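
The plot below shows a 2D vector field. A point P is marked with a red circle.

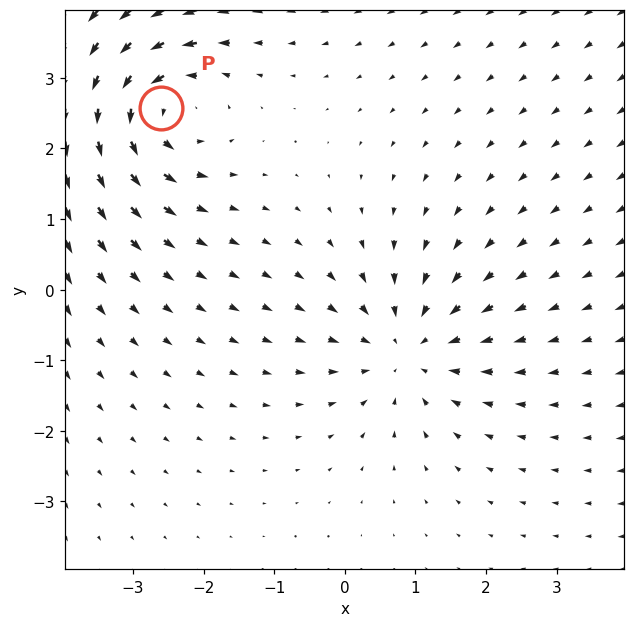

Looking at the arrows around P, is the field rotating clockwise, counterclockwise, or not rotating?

Near P at (-2.6, 2.6) the arrows circulate counterclockwise. The curl (z-component) there is about +5; positive curl means counterclockwise rotation.

counterclockwise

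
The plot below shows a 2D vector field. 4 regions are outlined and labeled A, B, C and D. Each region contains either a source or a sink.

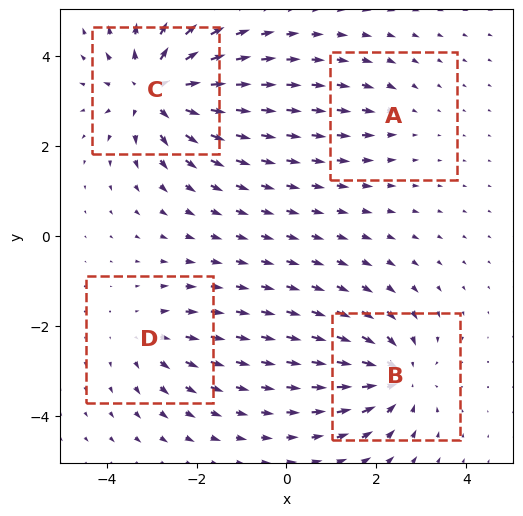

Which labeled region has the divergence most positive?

Divergence at each region's feature centre — A: about -2, B: about -5, C: about +7, D: about +3. Region C is most positive.

C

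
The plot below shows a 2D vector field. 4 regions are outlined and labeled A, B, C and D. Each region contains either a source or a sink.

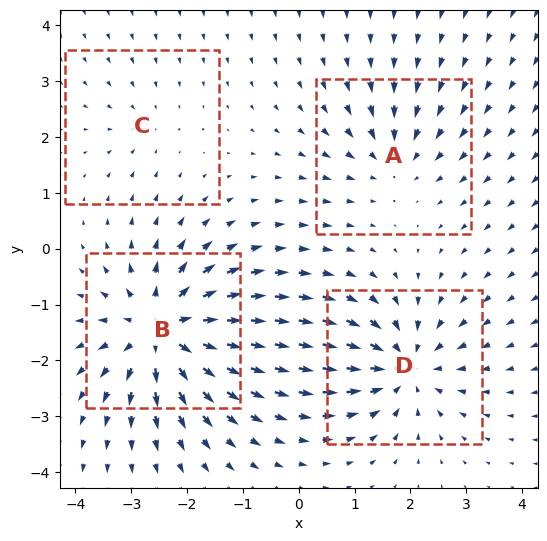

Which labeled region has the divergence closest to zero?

Divergence at each region's feature centre — A: about -4, B: about +8, C: about -2, D: about -6. Region C is closest to zero.

C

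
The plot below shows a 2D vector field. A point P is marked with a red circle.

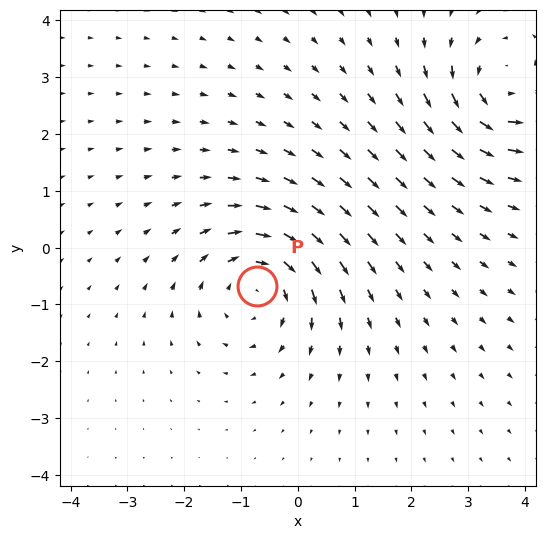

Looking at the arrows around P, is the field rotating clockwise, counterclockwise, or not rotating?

clockwise

Near P at (-0.7, -0.7) the arrows circulate clockwise. The curl (z-component) there is about -4; negative curl means clockwise rotation.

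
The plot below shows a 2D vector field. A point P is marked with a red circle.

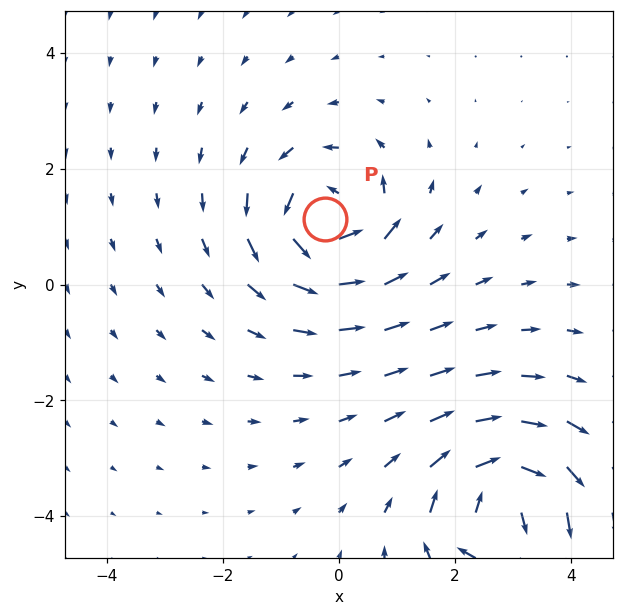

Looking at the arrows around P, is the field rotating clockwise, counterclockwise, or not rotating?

Near P at (-0.2, 1.1) the arrows circulate counterclockwise. The curl (z-component) there is about +5; positive curl means counterclockwise rotation.

counterclockwise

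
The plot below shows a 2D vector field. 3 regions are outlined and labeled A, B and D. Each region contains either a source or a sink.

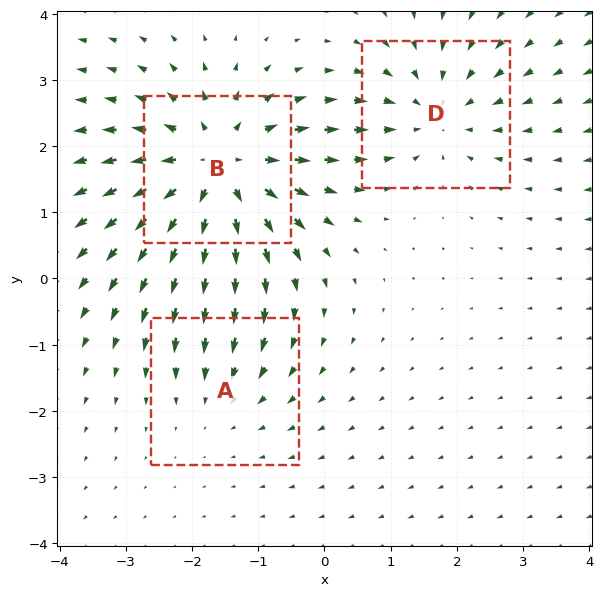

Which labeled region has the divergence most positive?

B

Divergence at each region's feature centre — A: about -2, B: about +5, D: about -3. Region B is most positive.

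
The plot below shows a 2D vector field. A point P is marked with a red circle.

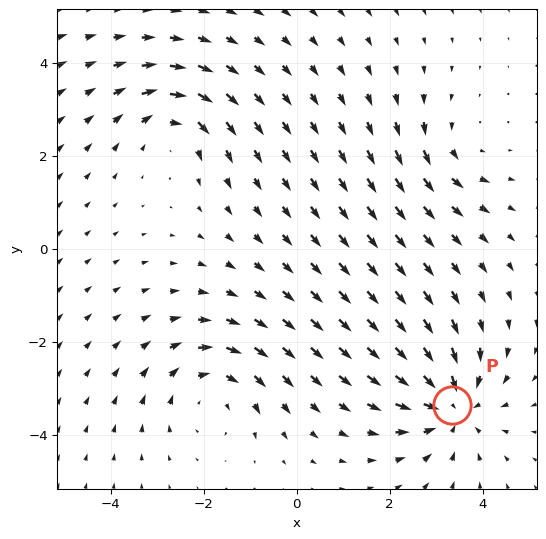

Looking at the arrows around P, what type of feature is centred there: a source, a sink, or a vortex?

sink

At P (3.3, -3.4) the arrows converge inward. Divergence about -5, curl ≈0 — negative divergence with near-zero curl is a sink.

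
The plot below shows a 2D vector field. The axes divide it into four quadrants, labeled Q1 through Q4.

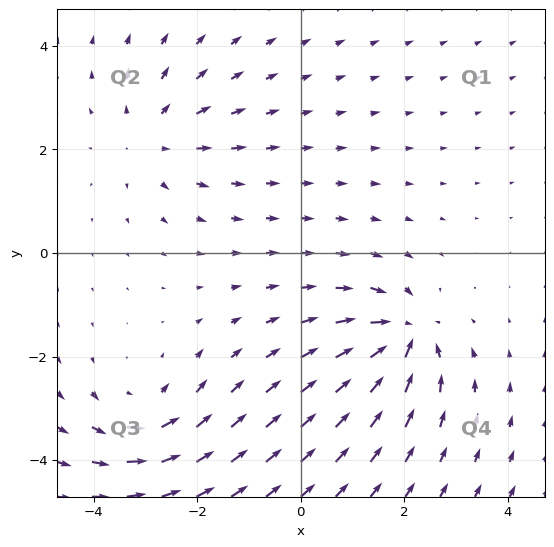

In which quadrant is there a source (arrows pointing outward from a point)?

Q2

The source sits at approximately (-2.9, 2.2), which lies in quadrant Q2. The divergence there is about +2, positive as expected for a source.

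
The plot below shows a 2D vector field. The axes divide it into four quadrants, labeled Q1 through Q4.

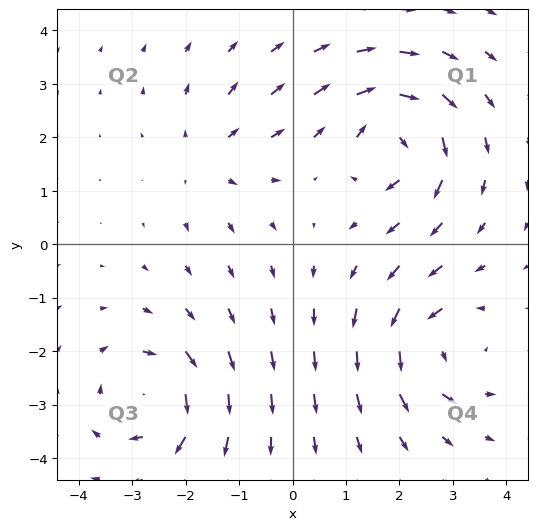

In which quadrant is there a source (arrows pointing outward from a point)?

The source sits at approximately (-1.5, 1.6), which lies in quadrant Q2. The divergence there is about +3, positive as expected for a source.

Q2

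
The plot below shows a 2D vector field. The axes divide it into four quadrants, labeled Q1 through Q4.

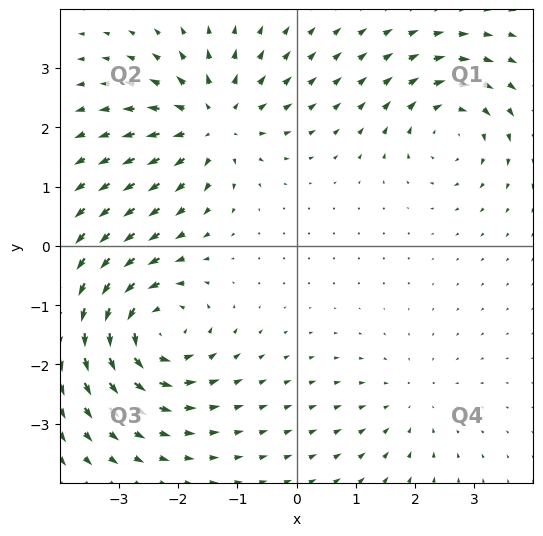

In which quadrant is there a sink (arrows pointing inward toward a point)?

Q4

The sink sits at approximately (1.9, -2.7), which lies in quadrant Q4. The divergence there is about -2, negative as expected for a sink.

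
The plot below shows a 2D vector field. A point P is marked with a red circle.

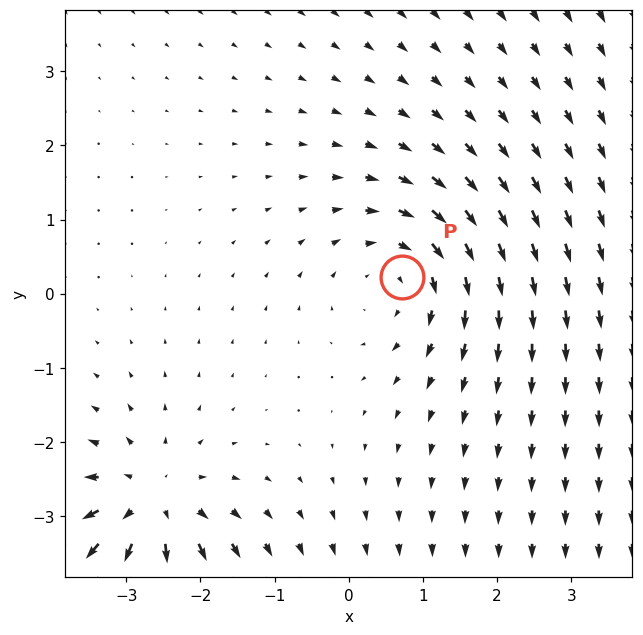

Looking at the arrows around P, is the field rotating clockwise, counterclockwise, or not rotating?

clockwise

Near P at (0.7, 0.2) the arrows circulate clockwise. The curl (z-component) there is about -2; negative curl means clockwise rotation.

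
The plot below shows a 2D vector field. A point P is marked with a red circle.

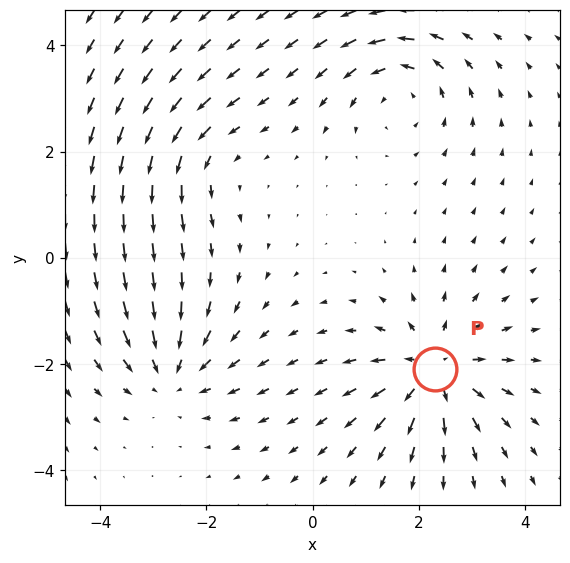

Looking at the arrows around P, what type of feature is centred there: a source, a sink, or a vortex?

source

At P (2.3, -2.1) the arrows spread outward. Divergence about +5, curl ≈0 — positive divergence with near-zero curl is a source.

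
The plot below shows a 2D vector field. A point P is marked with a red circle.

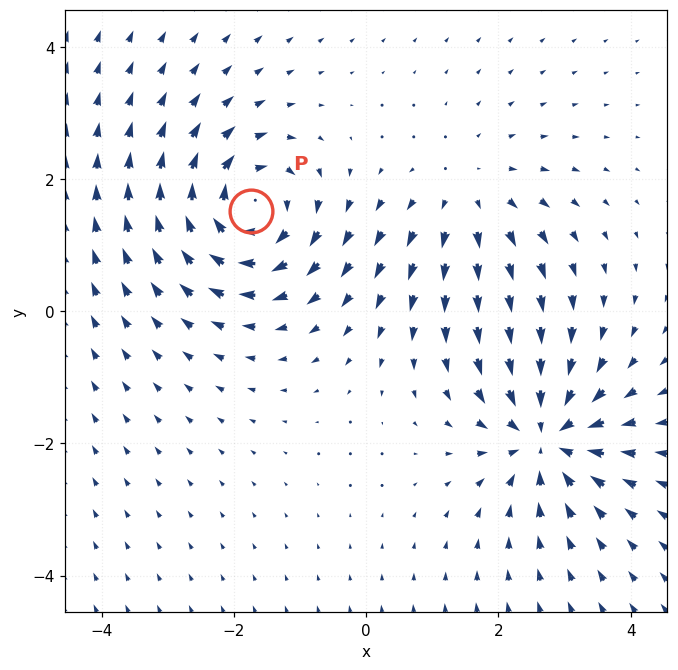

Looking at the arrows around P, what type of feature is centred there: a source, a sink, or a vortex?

At P (-1.7, 1.5) the arrows circulate clockwise. Divergence ≈0, curl about -6 — near-zero divergence with nonzero curl is a vortex.

vortex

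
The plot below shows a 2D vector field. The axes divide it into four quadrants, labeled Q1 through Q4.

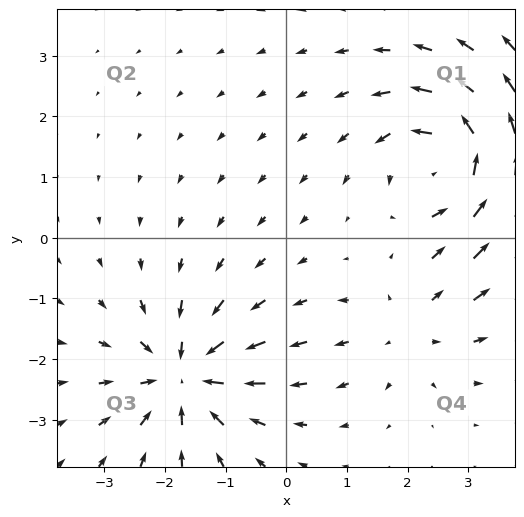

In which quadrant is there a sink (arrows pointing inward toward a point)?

The sink sits at approximately (-1.7, -2.3), which lies in quadrant Q3. The divergence there is about -6, negative as expected for a sink.

Q3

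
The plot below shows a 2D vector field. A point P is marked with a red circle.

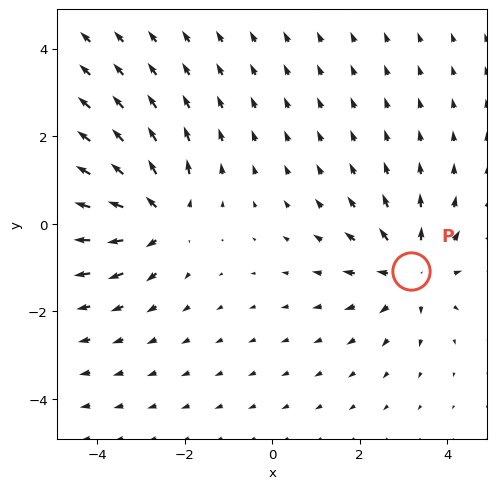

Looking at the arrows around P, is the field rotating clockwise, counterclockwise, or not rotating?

Near P at (3.2, -1.1) the arrows show no circulation. The curl there is ≈0.

not rotating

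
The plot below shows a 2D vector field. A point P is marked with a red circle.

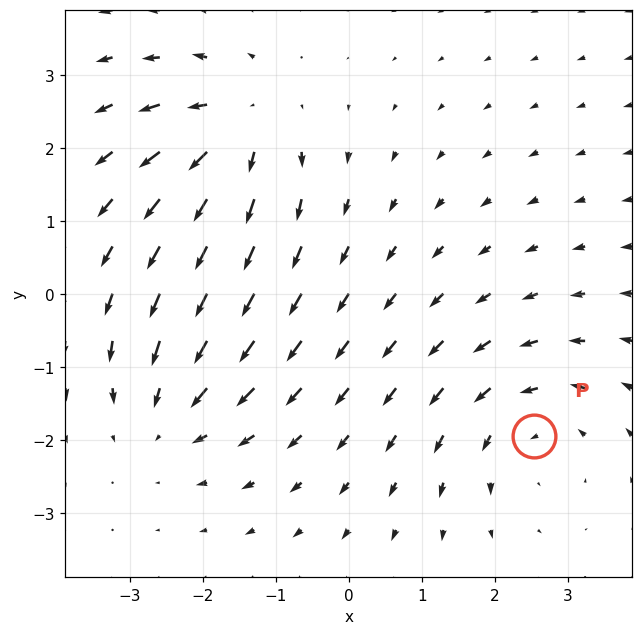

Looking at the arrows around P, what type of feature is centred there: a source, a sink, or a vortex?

At P (2.5, -1.9) the arrows circulate counterclockwise. Divergence ≈0, curl about +4 — near-zero divergence with nonzero curl is a vortex.

vortex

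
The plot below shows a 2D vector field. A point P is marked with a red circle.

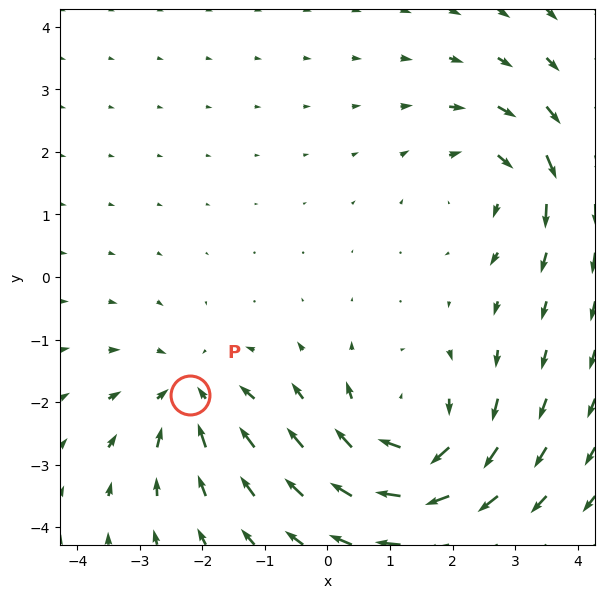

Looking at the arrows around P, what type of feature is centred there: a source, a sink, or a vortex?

sink

At P (-2.2, -1.9) the arrows converge inward. Divergence about -3, curl ≈0 — negative divergence with near-zero curl is a sink.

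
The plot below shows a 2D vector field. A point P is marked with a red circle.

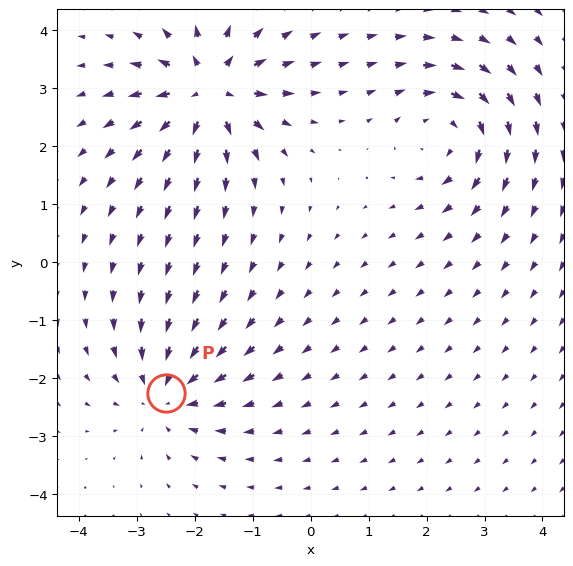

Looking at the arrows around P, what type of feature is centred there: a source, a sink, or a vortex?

At P (-2.5, -2.3) the arrows converge inward. Divergence about -4, curl ≈0 — negative divergence with near-zero curl is a sink.

sink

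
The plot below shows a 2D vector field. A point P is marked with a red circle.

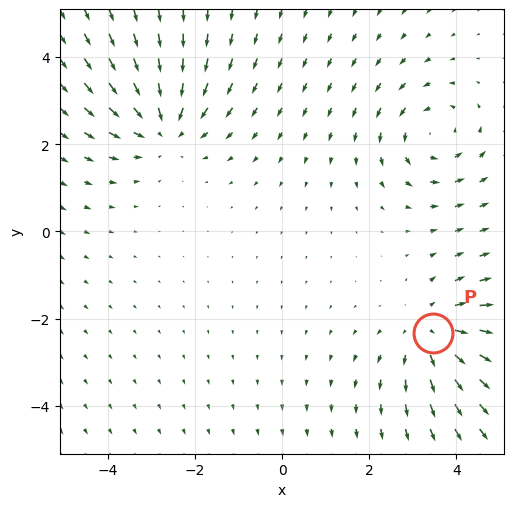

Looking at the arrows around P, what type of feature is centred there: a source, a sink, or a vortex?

source

At P (3.5, -2.3) the arrows spread outward. Divergence about +3, curl ≈0 — positive divergence with near-zero curl is a source.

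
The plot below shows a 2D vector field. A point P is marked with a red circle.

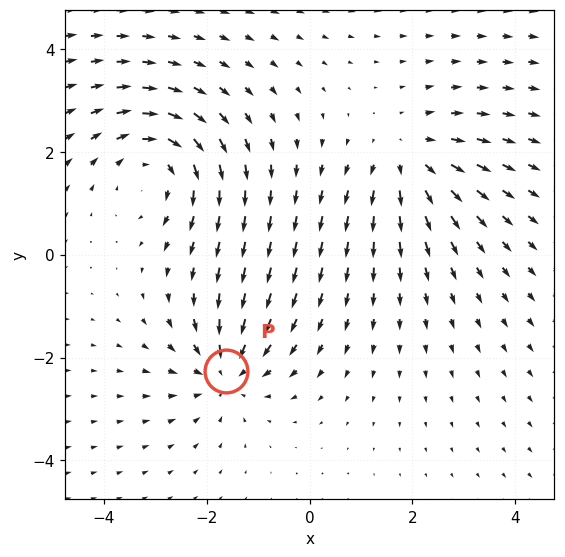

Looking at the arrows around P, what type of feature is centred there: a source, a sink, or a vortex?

At P (-1.6, -2.3) the arrows converge inward. Divergence about -4, curl ≈0 — negative divergence with near-zero curl is a sink.

sink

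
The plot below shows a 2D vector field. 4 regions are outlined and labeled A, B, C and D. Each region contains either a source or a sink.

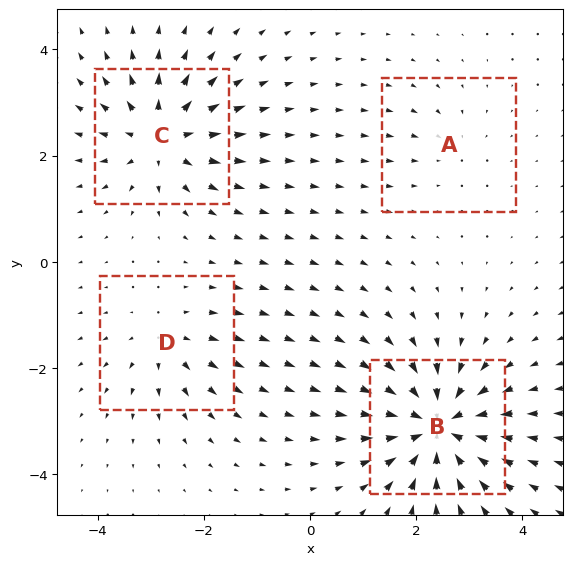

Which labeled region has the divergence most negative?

Divergence at each region's feature centre — A: about -2, B: about -8, C: about +6, D: about +4. Region B is most negative.

B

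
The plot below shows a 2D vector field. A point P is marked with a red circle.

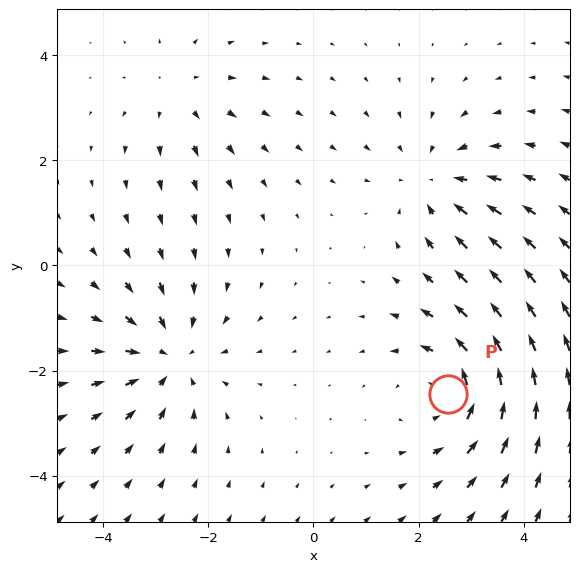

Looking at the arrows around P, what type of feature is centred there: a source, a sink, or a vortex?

vortex

At P (2.6, -2.4) the arrows circulate counterclockwise. Divergence ≈0, curl about +4 — near-zero divergence with nonzero curl is a vortex.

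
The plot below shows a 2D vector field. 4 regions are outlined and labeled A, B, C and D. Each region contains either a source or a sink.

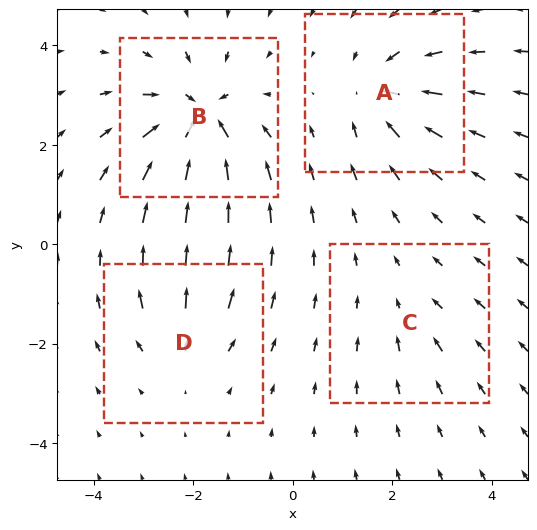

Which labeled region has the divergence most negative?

Divergence at each region's feature centre — A: about -6, B: about -8, C: about -2, D: about +4. Region B is most negative.

B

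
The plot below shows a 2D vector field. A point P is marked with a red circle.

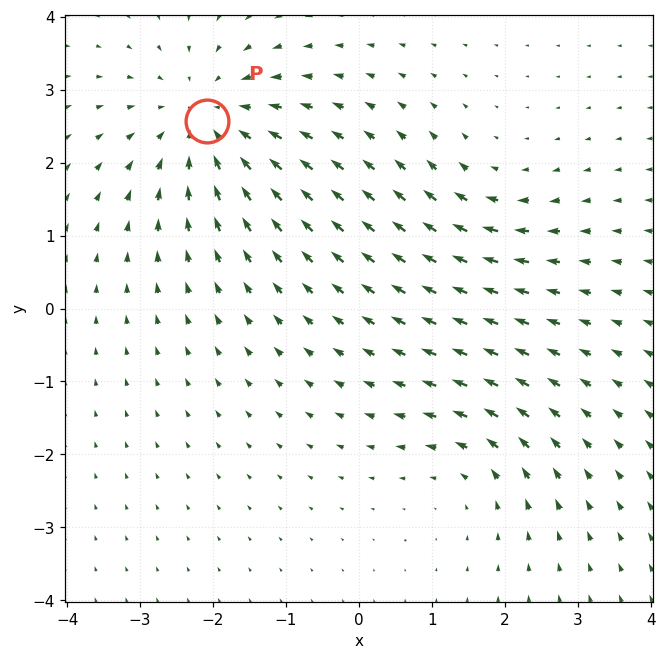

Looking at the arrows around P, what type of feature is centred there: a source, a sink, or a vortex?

sink

At P (-2.1, 2.6) the arrows converge inward. Divergence about -4, curl ≈0 — negative divergence with near-zero curl is a sink.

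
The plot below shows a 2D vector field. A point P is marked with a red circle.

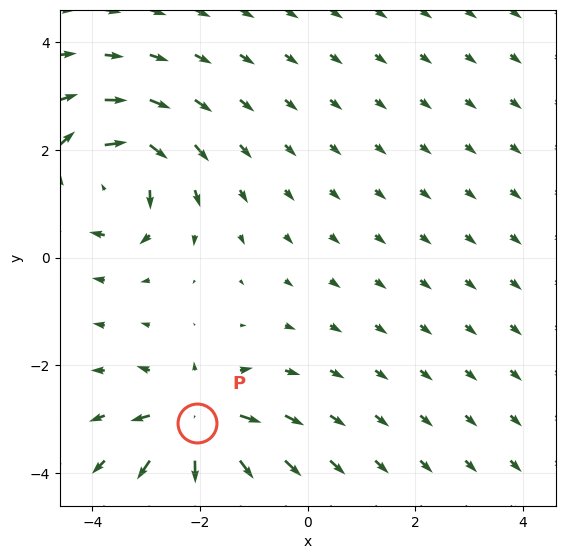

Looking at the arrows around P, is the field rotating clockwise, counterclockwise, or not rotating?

not rotating

Near P at (-2.0, -3.1) the arrows show no circulation. The curl there is ≈0.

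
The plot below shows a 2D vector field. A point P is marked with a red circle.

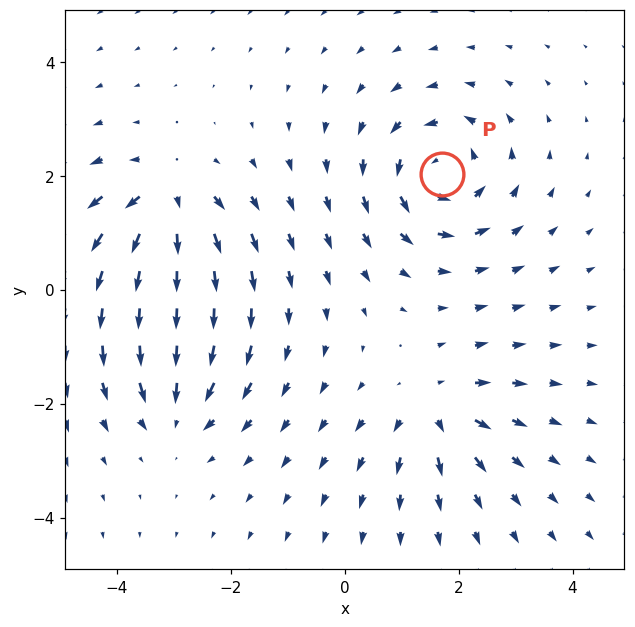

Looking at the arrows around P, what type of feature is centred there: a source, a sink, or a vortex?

At P (1.7, 2.0) the arrows circulate counterclockwise. Divergence ≈0, curl about +5 — near-zero divergence with nonzero curl is a vortex.

vortex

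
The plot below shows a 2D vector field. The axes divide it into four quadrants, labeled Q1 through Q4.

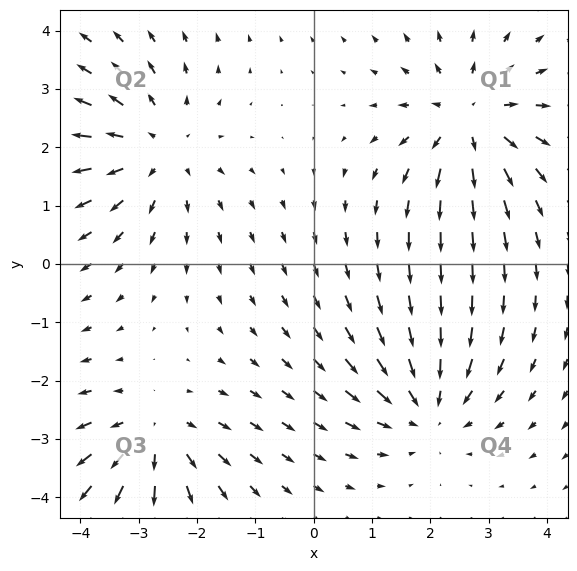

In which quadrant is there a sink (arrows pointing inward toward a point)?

The sink sits at approximately (2.0, -2.4), which lies in quadrant Q4. The divergence there is about -3, negative as expected for a sink.

Q4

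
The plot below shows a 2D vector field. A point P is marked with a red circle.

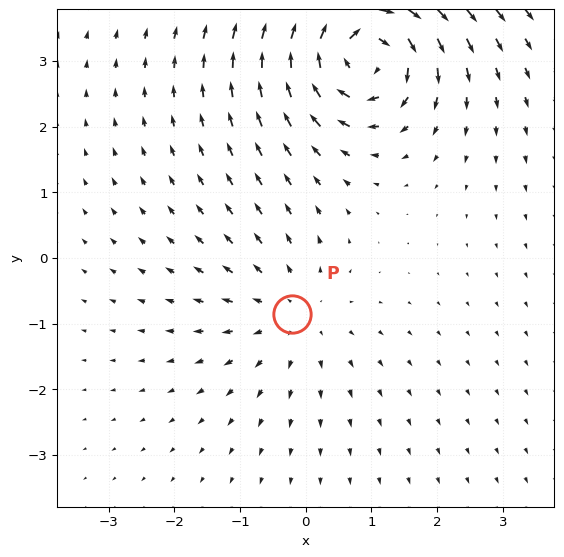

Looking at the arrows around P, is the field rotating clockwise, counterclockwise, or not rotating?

not rotating

Near P at (-0.2, -0.8) the arrows show no circulation. The curl there is ≈0.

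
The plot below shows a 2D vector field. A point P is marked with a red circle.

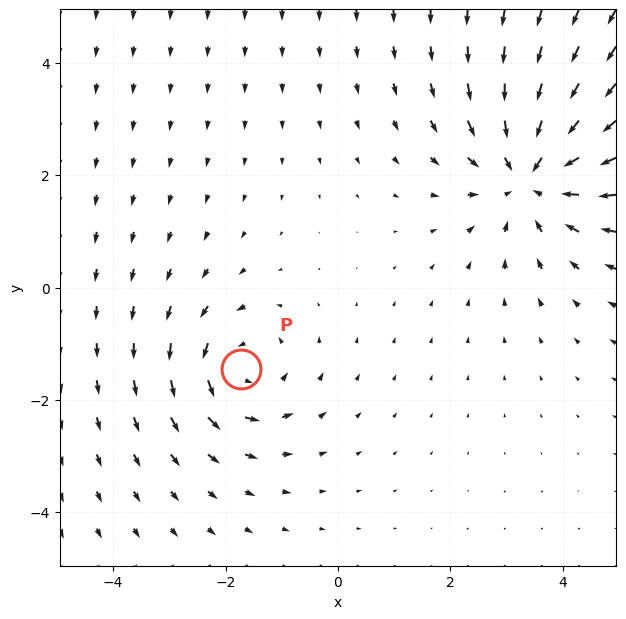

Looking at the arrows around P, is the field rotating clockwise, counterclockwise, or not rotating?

counterclockwise

Near P at (-1.7, -1.5) the arrows circulate counterclockwise. The curl (z-component) there is about +3; positive curl means counterclockwise rotation.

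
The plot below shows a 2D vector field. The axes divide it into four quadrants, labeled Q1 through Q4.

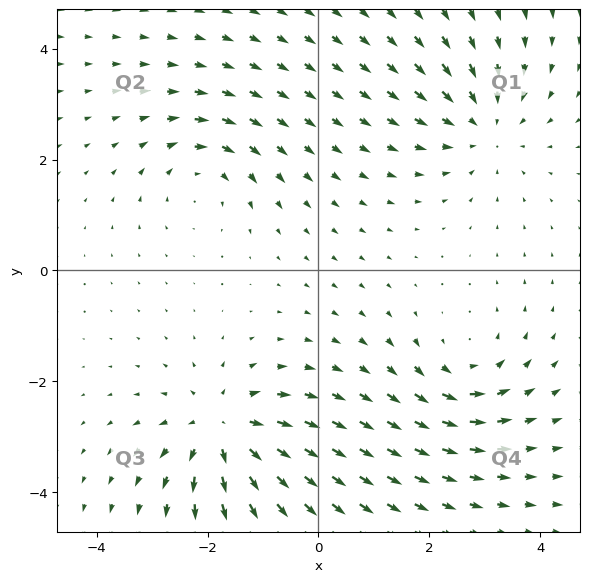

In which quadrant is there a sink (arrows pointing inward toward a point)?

The sink sits at approximately (3.0, 2.6), which lies in quadrant Q1. The divergence there is about -3, negative as expected for a sink.

Q1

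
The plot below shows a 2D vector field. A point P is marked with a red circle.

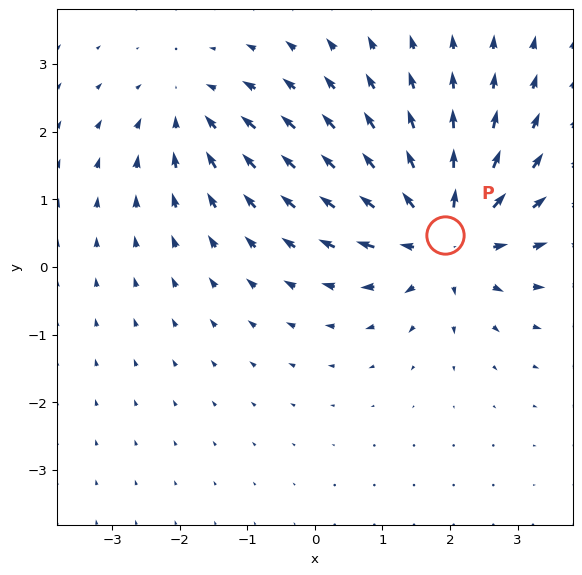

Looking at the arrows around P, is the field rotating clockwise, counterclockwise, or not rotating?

Near P at (1.9, 0.5) the arrows show no circulation. The curl there is ≈0.

not rotating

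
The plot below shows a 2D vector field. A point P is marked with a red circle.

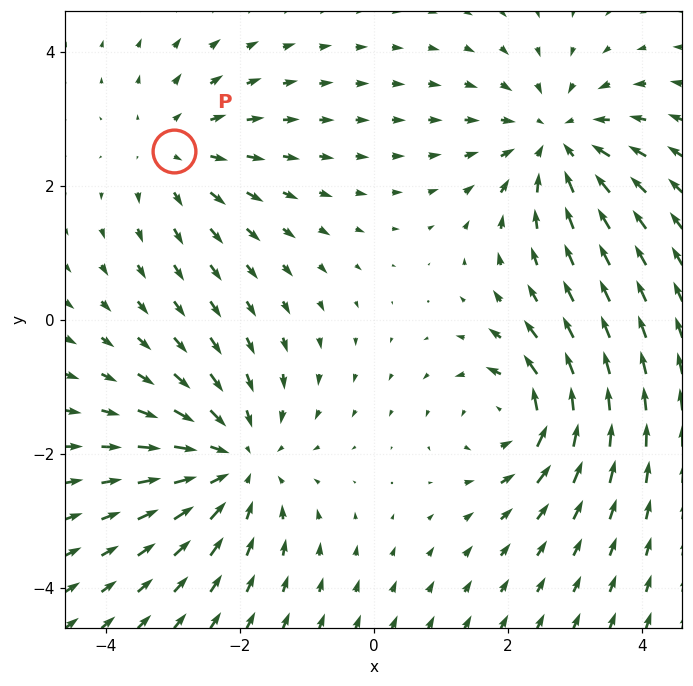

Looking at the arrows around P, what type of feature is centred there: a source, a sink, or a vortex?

source

At P (-3.0, 2.5) the arrows spread outward. Divergence about +3, curl ≈0 — positive divergence with near-zero curl is a source.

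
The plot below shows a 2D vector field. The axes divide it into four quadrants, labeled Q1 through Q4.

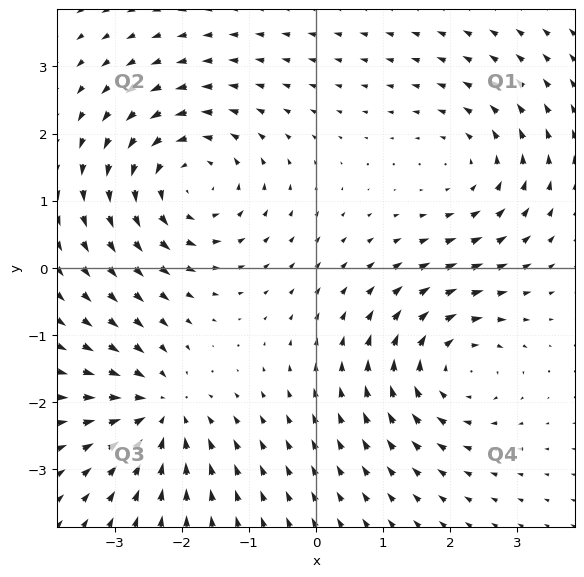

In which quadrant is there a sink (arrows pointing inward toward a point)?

Q3

The sink sits at approximately (-2.3, -2.1), which lies in quadrant Q3. The divergence there is about -5, negative as expected for a sink.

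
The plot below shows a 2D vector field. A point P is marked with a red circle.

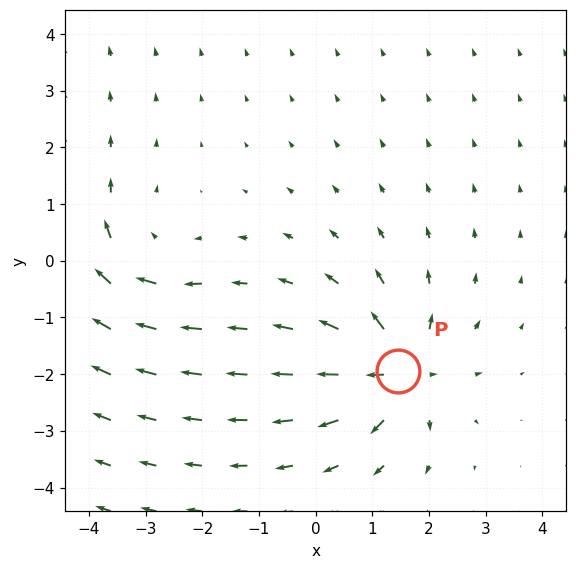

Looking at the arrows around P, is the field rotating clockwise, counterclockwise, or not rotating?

Near P at (1.5, -1.9) the arrows show no circulation. The curl there is ≈0.

not rotating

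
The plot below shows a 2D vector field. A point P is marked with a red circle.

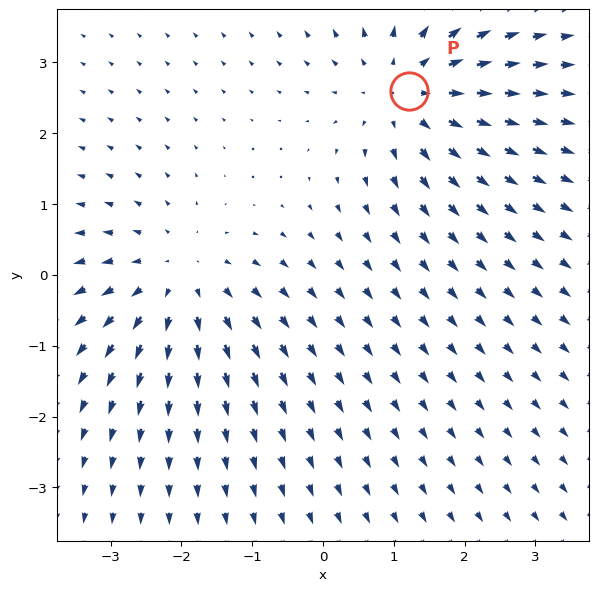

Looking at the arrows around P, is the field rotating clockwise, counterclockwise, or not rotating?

not rotating

Near P at (1.2, 2.6) the arrows show no circulation. The curl there is ≈0.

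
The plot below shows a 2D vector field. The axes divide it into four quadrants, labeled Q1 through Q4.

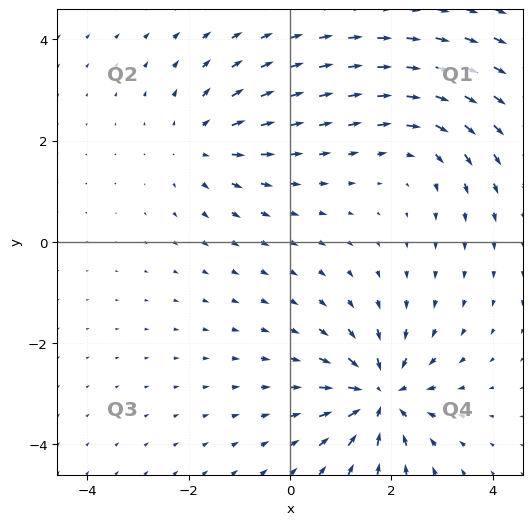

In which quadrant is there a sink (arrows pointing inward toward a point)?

Q4

The sink sits at approximately (1.8, -3.0), which lies in quadrant Q4. The divergence there is about -6, negative as expected for a sink.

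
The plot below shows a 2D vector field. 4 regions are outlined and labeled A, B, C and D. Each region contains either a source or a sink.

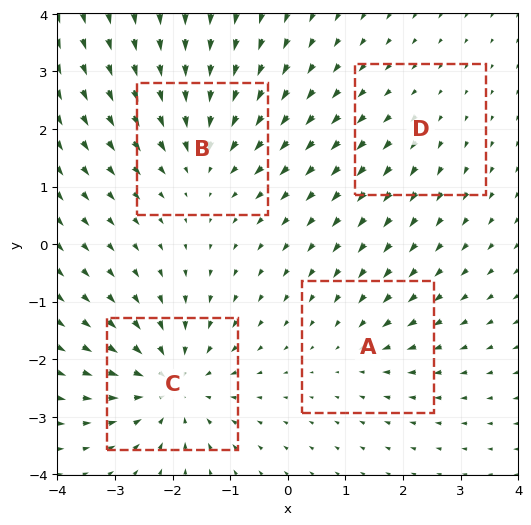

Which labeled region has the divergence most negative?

C

Divergence at each region's feature centre — A: about -3, B: about -5, C: about -6, D: about +2. Region C is most negative.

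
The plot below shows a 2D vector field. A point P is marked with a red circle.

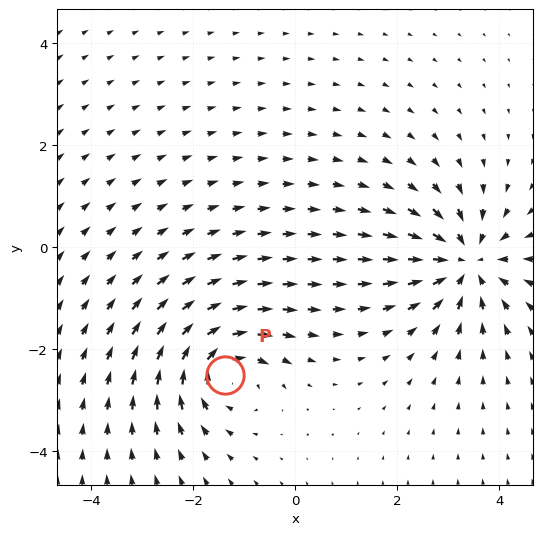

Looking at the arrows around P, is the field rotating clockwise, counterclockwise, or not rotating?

clockwise

Near P at (-1.4, -2.5) the arrows circulate clockwise. The curl (z-component) there is about -4; negative curl means clockwise rotation.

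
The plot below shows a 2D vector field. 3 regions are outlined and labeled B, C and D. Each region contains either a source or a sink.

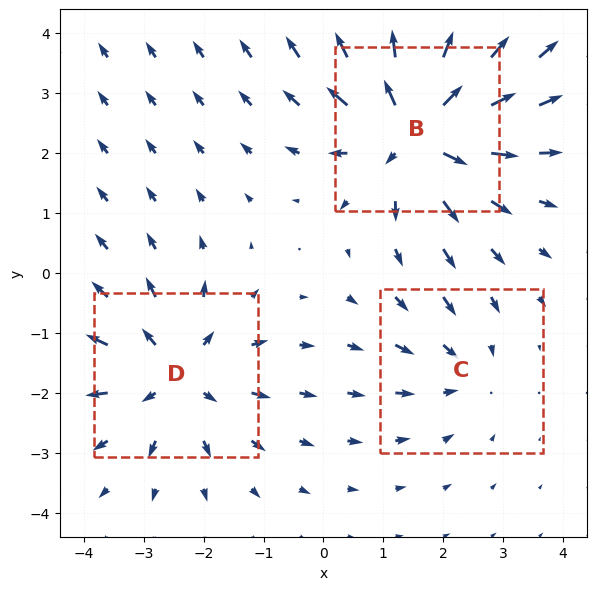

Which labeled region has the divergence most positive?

Divergence at each region's feature centre — B: about +5, C: about -2, D: about +4. Region B is most positive.

B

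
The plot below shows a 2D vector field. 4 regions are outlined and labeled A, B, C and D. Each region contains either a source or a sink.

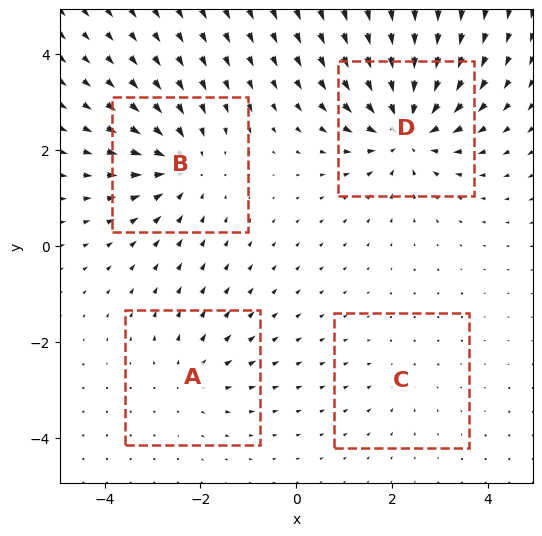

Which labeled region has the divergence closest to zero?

C

Divergence at each region's feature centre — A: about +3, B: about -5, C: about -2, D: about -7. Region C is closest to zero.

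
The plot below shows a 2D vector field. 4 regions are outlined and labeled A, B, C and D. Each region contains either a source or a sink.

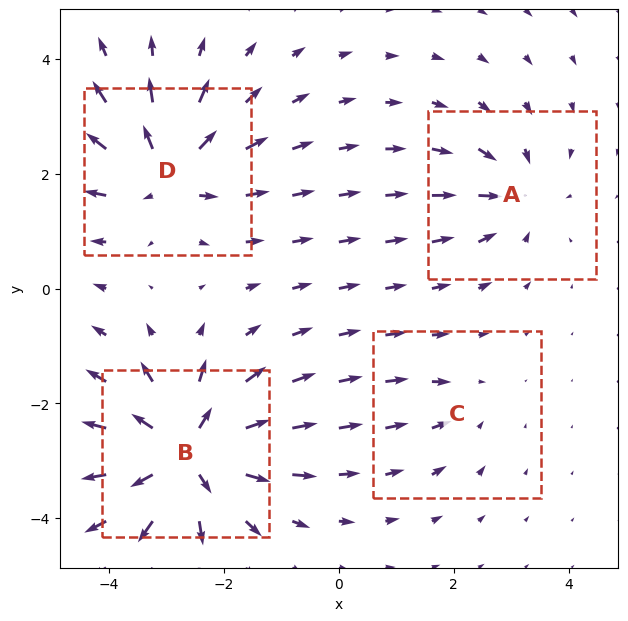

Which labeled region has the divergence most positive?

Divergence at each region's feature centre — A: about -4, B: about +8, C: about -2, D: about +6. Region B is most positive.

B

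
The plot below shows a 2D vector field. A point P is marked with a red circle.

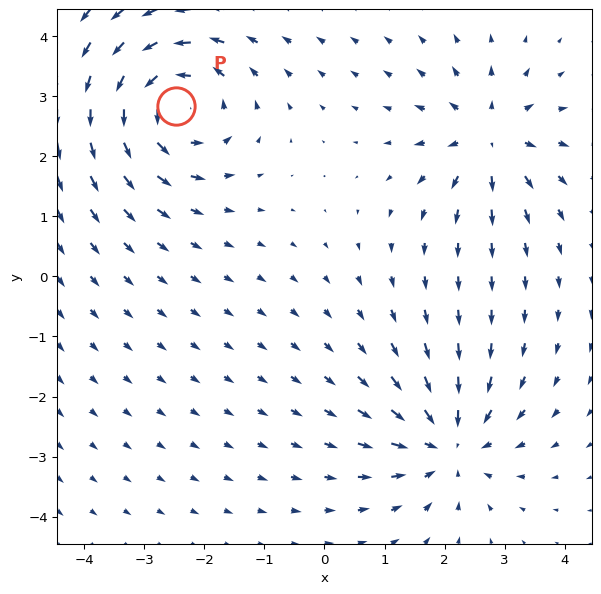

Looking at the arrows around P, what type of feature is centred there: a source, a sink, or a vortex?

At P (-2.5, 2.8) the arrows circulate counterclockwise. Divergence ≈0, curl about +4 — near-zero divergence with nonzero curl is a vortex.

vortex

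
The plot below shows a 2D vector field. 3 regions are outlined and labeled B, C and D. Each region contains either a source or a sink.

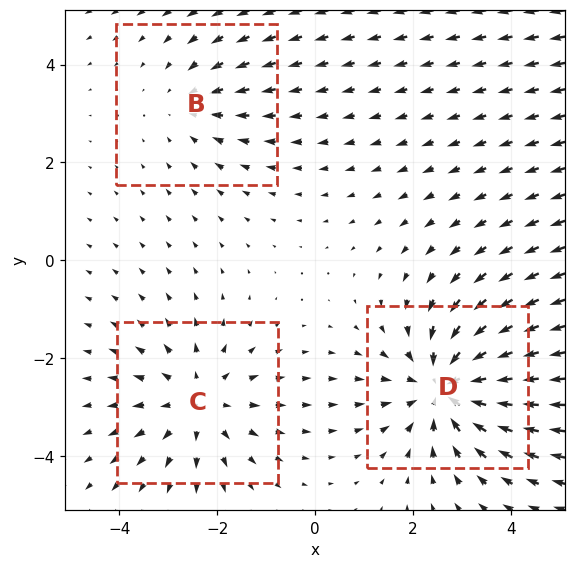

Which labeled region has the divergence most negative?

Divergence at each region's feature centre — B: about -2, C: about +3, D: about -4. Region D is most negative.

D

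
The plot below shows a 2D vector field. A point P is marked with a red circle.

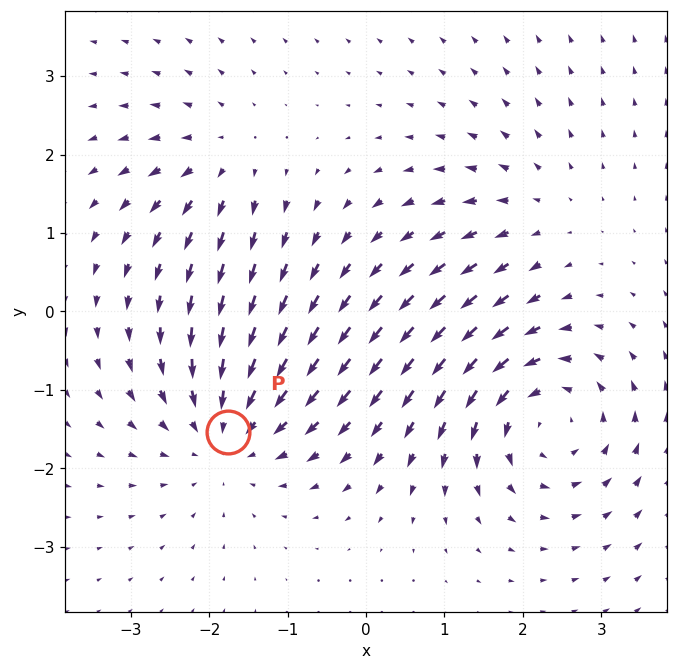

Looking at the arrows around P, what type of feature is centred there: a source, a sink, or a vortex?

At P (-1.8, -1.5) the arrows converge inward. Divergence about -4, curl ≈0 — negative divergence with near-zero curl is a sink.

sink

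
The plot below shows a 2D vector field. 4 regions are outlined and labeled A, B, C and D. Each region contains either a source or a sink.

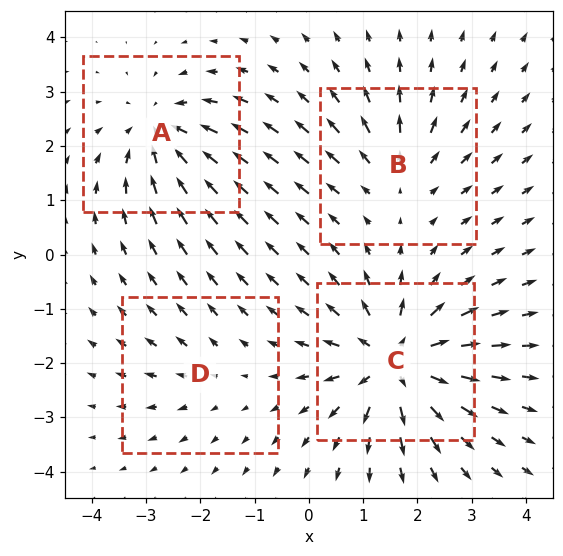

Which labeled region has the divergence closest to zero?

D

Divergence at each region's feature centre — A: about -5, B: about +3, C: about +7, D: about +2. Region D is closest to zero.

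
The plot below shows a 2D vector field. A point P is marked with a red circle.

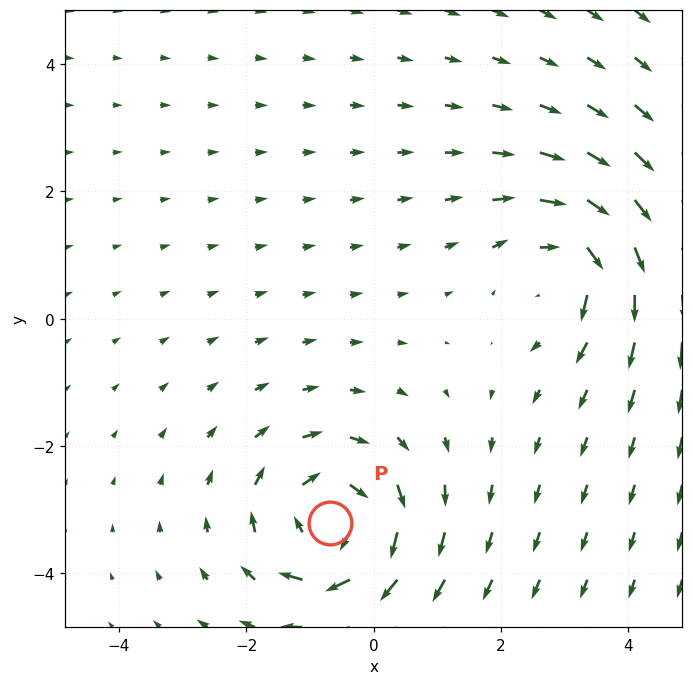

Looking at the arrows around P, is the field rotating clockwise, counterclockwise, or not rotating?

Near P at (-0.7, -3.2) the arrows circulate clockwise. The curl (z-component) there is about -4; negative curl means clockwise rotation.

clockwise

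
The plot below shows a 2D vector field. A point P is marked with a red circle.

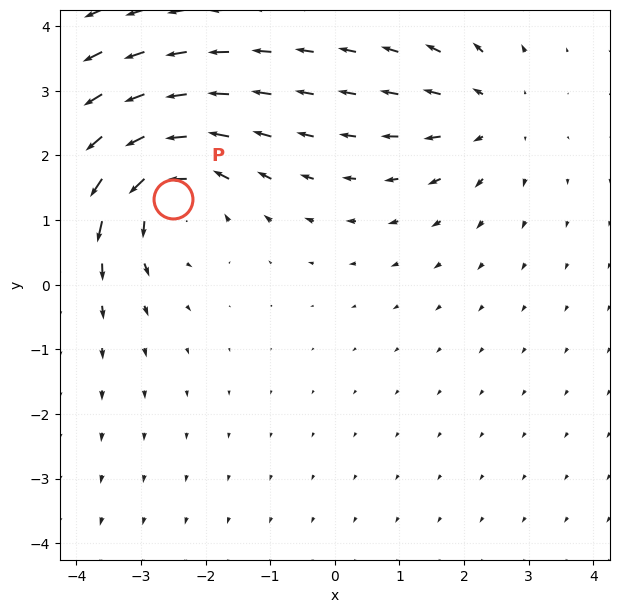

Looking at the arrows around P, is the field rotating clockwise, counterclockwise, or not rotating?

counterclockwise

Near P at (-2.5, 1.3) the arrows circulate counterclockwise. The curl (z-component) there is about +4; positive curl means counterclockwise rotation.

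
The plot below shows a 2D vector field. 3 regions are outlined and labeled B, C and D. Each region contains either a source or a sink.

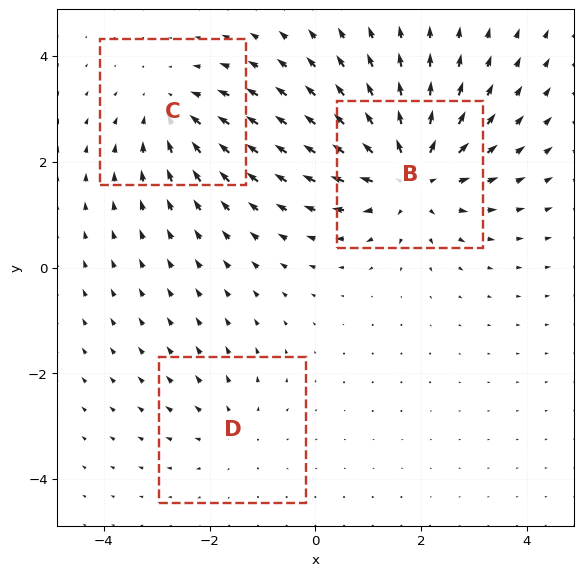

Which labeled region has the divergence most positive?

Divergence at each region's feature centre — B: about +5, C: about -3, D: about +2. Region B is most positive.

B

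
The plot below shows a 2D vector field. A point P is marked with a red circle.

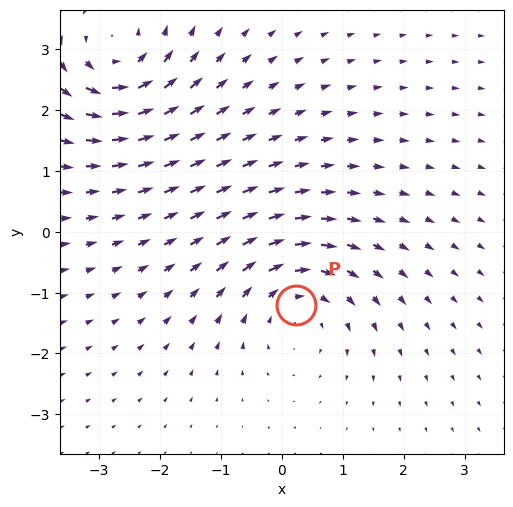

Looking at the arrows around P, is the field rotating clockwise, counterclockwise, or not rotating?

clockwise

Near P at (0.2, -1.2) the arrows circulate clockwise. The curl (z-component) there is about -3; negative curl means clockwise rotation.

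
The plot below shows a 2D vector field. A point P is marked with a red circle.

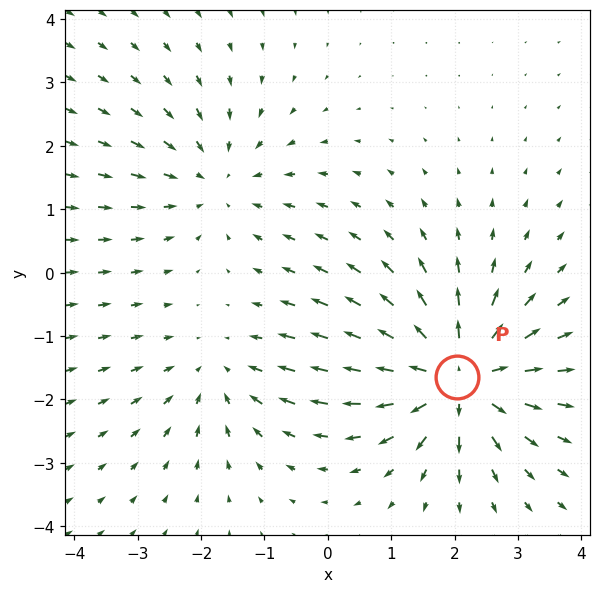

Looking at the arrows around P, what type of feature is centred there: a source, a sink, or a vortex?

source

At P (2.0, -1.6) the arrows spread outward. Divergence about +6, curl ≈0 — positive divergence with near-zero curl is a source.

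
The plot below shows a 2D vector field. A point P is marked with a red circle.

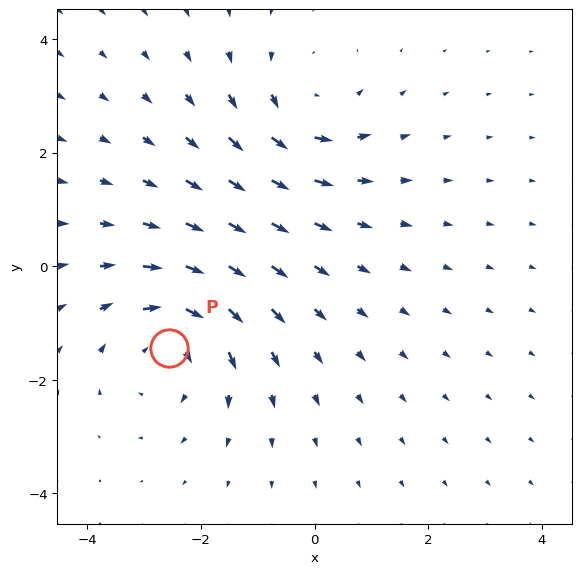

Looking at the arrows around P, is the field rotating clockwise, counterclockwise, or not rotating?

Near P at (-2.6, -1.4) the arrows circulate clockwise. The curl (z-component) there is about -4; negative curl means clockwise rotation.

clockwise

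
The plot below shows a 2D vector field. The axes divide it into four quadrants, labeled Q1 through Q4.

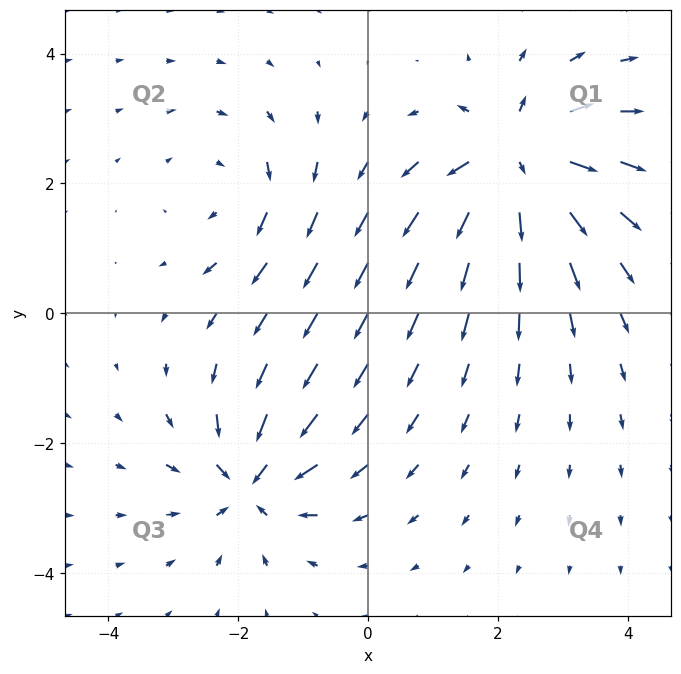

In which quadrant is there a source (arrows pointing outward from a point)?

The source sits at approximately (2.3, 2.4), which lies in quadrant Q1. The divergence there is about +6, positive as expected for a source.

Q1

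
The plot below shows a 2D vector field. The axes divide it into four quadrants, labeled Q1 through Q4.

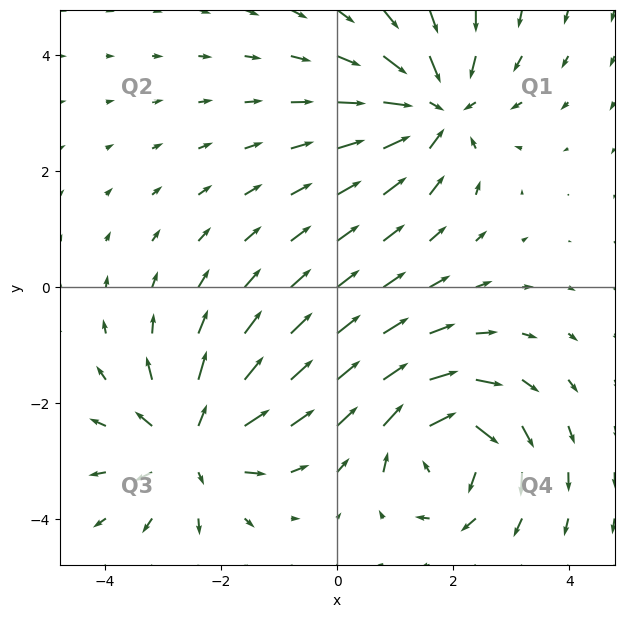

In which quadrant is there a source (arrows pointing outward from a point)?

Q3

The source sits at approximately (-2.5, -2.7), which lies in quadrant Q3. The divergence there is about +5, positive as expected for a source.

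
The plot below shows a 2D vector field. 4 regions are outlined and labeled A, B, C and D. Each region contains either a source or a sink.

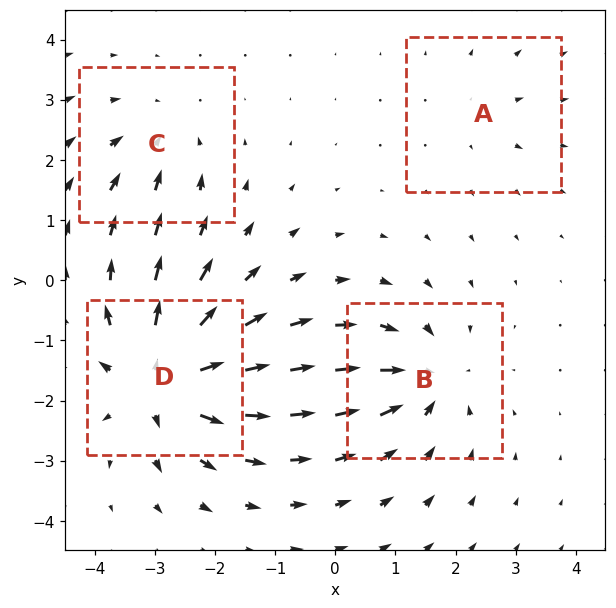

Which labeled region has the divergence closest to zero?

Divergence at each region's feature centre — A: about +2, B: about -5, C: about -4, D: about +8. Region A is closest to zero.

A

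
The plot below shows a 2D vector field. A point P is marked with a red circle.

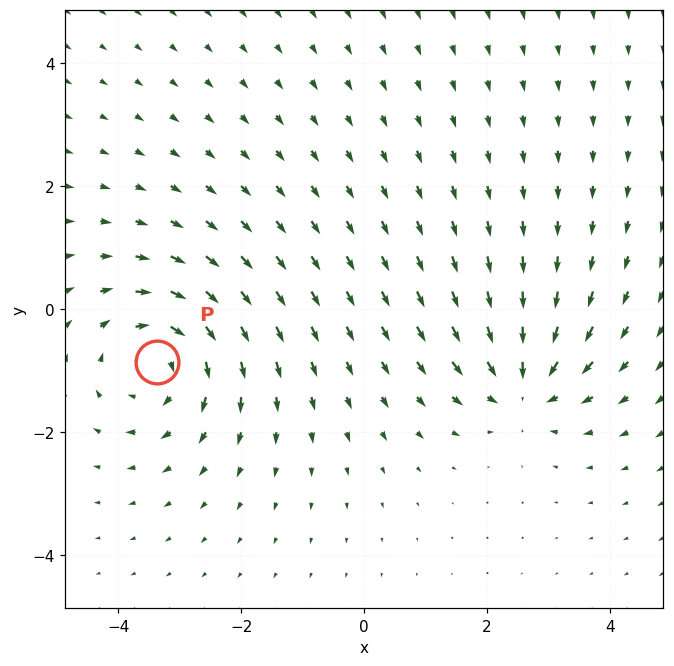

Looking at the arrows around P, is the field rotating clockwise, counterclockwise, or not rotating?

clockwise

Near P at (-3.4, -0.9) the arrows circulate clockwise. The curl (z-component) there is about -3; negative curl means clockwise rotation.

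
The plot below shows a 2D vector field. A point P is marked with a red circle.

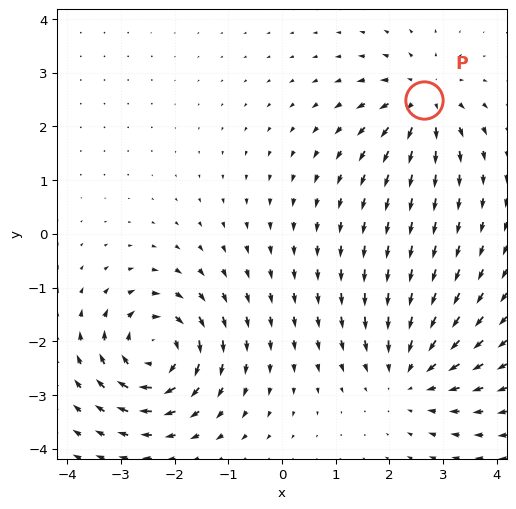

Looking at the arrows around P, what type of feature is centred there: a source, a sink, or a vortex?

At P (2.6, 2.5) the arrows spread outward. Divergence about +4, curl ≈0 — positive divergence with near-zero curl is a source.

source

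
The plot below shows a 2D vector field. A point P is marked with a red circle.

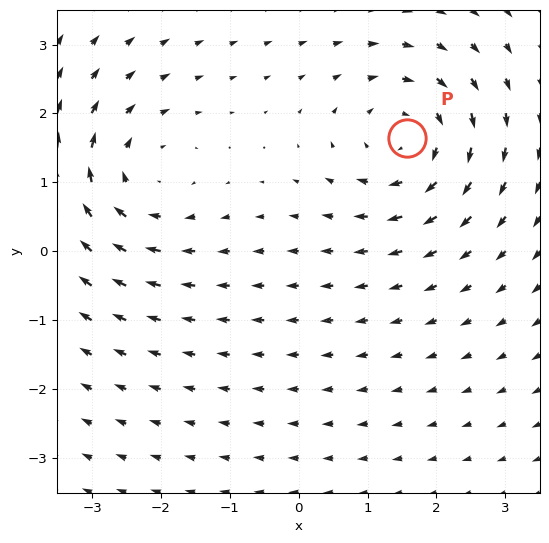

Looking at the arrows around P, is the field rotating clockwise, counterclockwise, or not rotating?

clockwise

Near P at (1.6, 1.6) the arrows circulate clockwise. The curl (z-component) there is about -5; negative curl means clockwise rotation.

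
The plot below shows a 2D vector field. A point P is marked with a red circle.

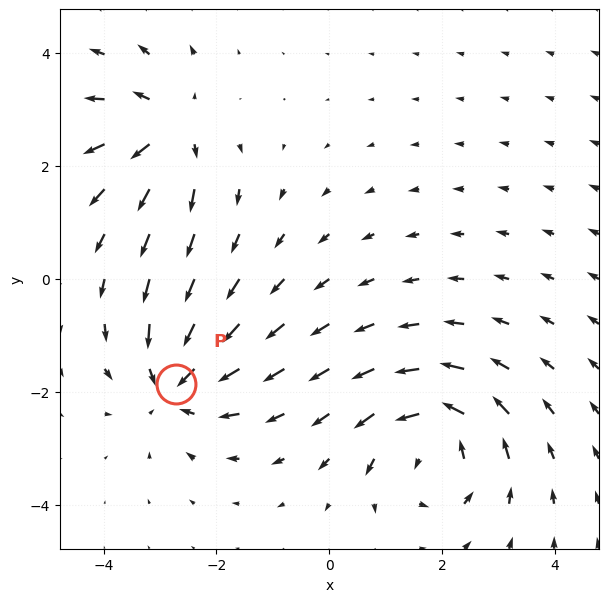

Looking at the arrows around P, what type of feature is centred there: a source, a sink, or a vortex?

At P (-2.7, -1.9) the arrows converge inward. Divergence about -5, curl ≈0 — negative divergence with near-zero curl is a sink.

sink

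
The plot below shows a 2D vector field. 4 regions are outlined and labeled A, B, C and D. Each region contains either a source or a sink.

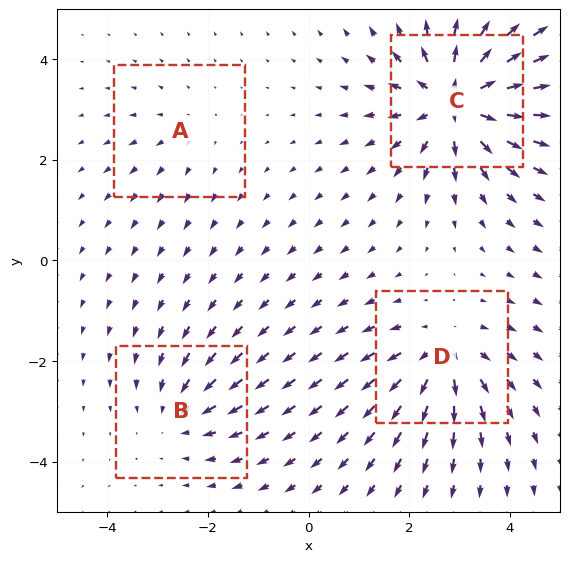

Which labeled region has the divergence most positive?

C

Divergence at each region's feature centre — A: about +2, B: about -3, C: about +8, D: about +5. Region C is most positive.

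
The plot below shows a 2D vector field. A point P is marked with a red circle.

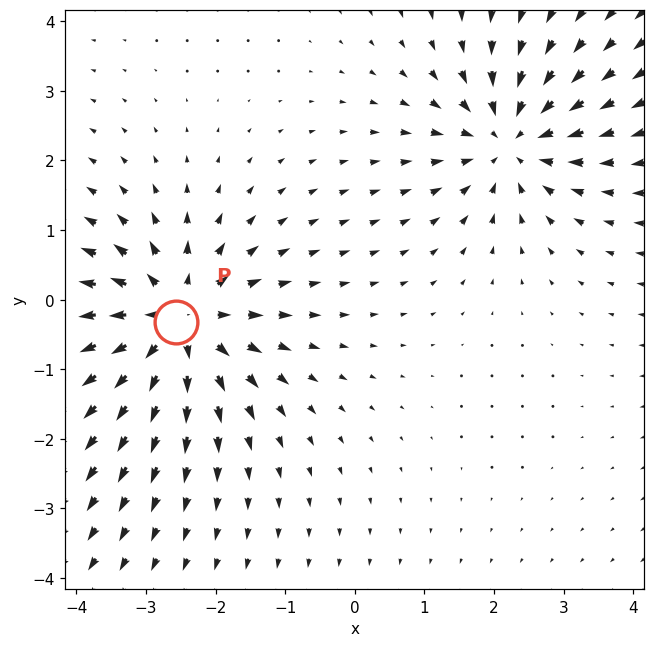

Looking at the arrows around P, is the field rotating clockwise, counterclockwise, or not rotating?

Near P at (-2.6, -0.3) the arrows show no circulation. The curl there is ≈0.

not rotating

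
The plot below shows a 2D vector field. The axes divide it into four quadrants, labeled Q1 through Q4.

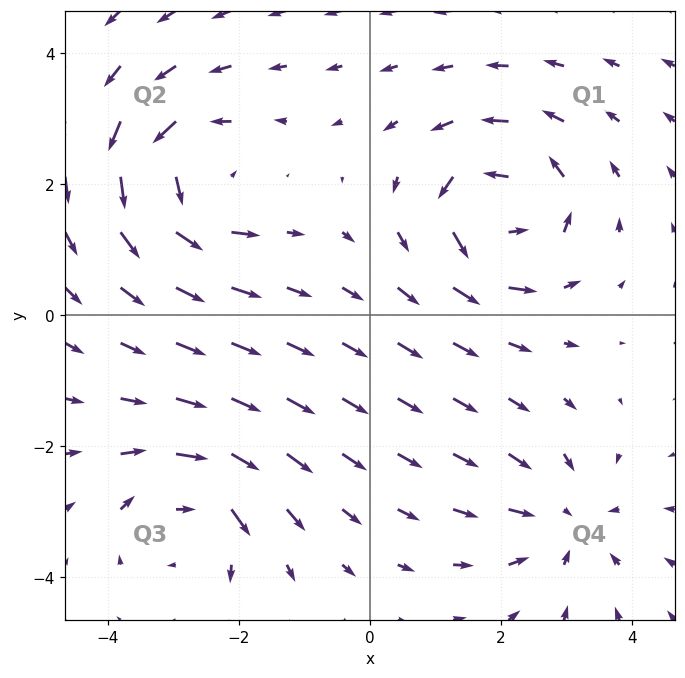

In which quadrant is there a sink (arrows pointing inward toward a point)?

Q4

The sink sits at approximately (3.0, -3.1), which lies in quadrant Q4. The divergence there is about -3, negative as expected for a sink.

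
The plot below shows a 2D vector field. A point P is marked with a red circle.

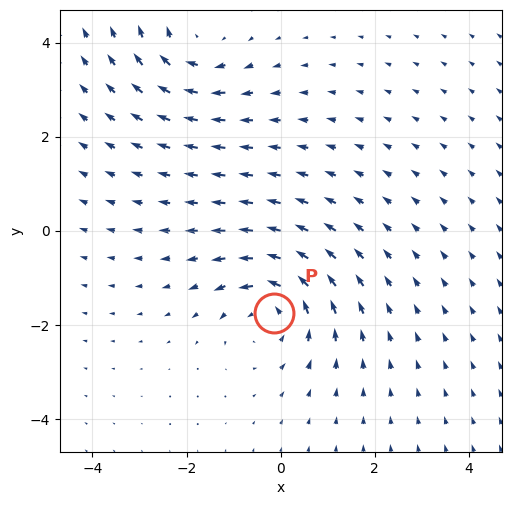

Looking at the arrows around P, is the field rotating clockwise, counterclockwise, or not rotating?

Near P at (-0.2, -1.8) the arrows circulate counterclockwise. The curl (z-component) there is about +4; positive curl means counterclockwise rotation.

counterclockwise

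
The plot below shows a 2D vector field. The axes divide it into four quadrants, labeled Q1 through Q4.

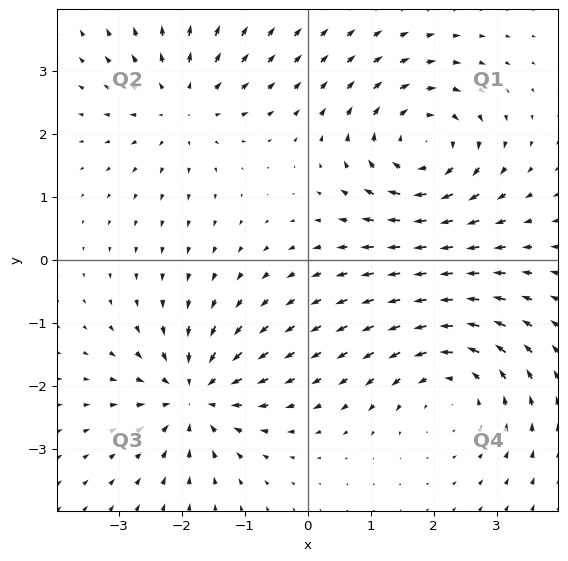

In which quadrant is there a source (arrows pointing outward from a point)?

The source sits at approximately (-2.0, 2.5), which lies in quadrant Q2. The divergence there is about +4, positive as expected for a source.

Q2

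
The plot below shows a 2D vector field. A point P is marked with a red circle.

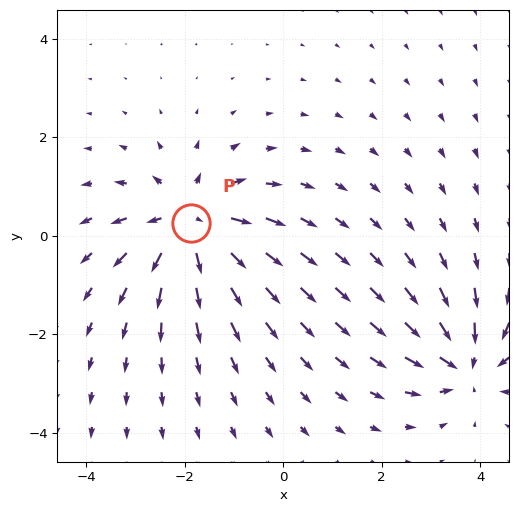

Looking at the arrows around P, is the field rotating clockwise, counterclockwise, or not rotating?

not rotating

Near P at (-1.9, 0.3) the arrows show no circulation. The curl there is ≈0.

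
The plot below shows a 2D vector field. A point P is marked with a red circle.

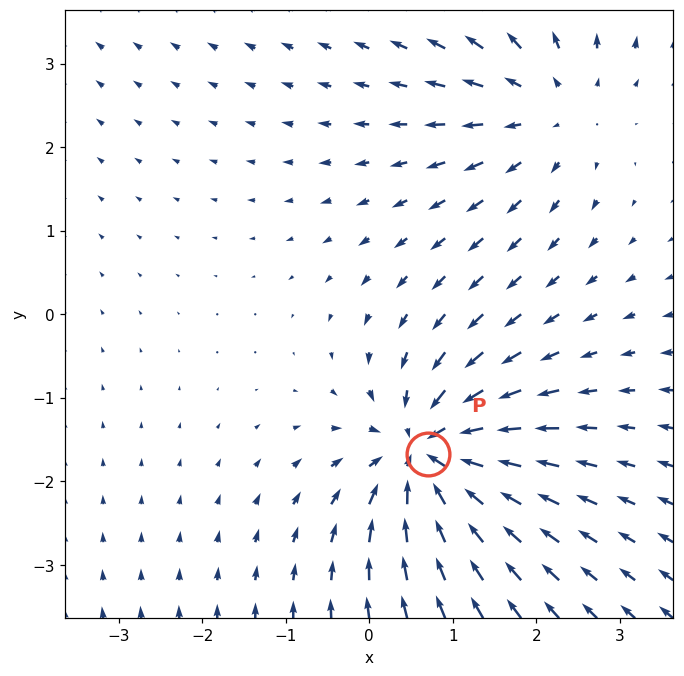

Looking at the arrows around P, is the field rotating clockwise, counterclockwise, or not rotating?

Near P at (0.7, -1.7) the arrows show no circulation. The curl there is ≈0.

not rotating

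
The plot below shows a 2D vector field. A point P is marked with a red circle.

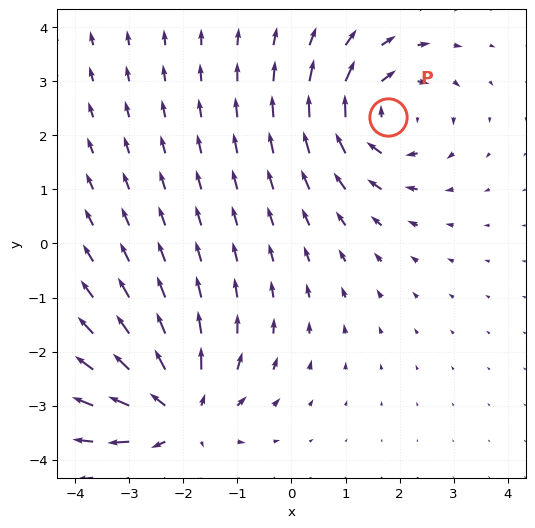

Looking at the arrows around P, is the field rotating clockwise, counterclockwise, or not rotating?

clockwise

Near P at (1.8, 2.3) the arrows circulate clockwise. The curl (z-component) there is about -4; negative curl means clockwise rotation.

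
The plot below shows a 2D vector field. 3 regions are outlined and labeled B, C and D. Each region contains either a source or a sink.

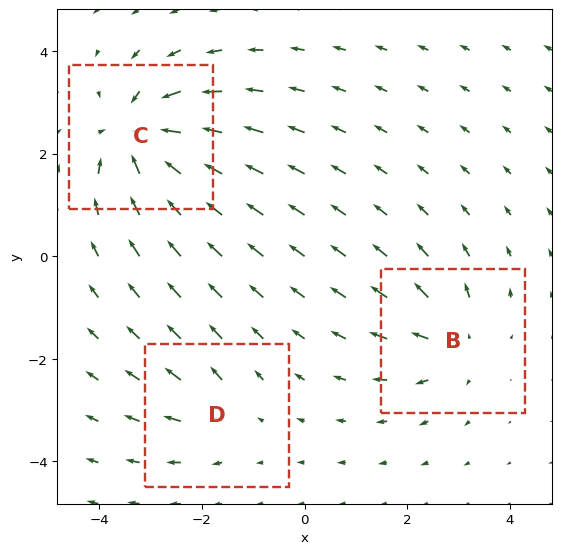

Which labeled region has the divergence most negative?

Divergence at each region's feature centre — B: about +4, C: about -6, D: about +2. Region C is most negative.

C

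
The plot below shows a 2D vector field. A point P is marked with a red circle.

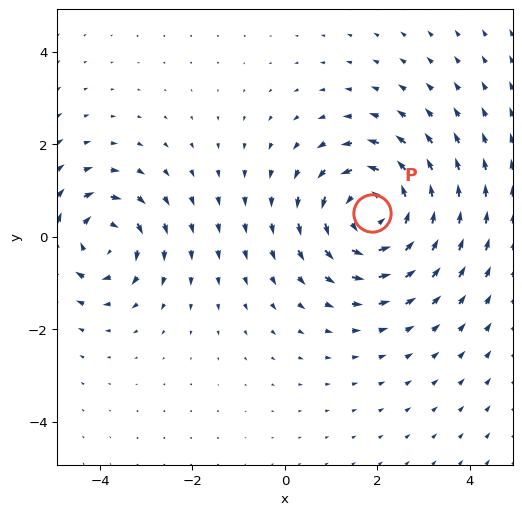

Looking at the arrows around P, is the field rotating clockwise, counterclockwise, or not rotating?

counterclockwise

Near P at (1.9, 0.5) the arrows circulate counterclockwise. The curl (z-component) there is about +4; positive curl means counterclockwise rotation.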